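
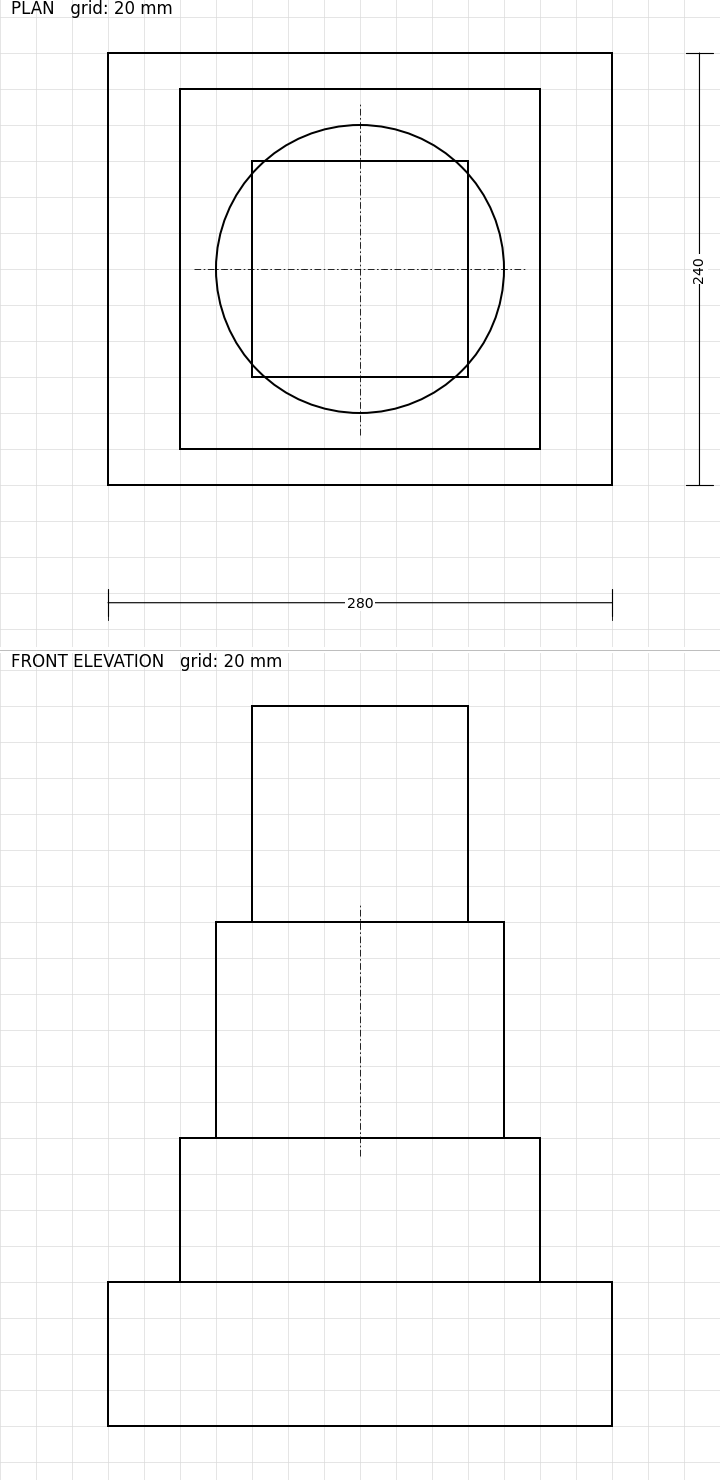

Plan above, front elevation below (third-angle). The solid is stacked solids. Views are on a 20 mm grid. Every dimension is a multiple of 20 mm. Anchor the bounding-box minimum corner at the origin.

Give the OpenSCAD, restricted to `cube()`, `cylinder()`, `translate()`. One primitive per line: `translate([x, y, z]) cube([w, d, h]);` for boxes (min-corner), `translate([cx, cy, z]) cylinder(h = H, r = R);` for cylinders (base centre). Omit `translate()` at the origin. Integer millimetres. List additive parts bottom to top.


cube([280, 240, 80]);
translate([40, 20, 80]) cube([200, 200, 80]);
translate([140, 120, 160]) cylinder(h = 120, r = 80);
translate([80, 60, 280]) cube([120, 120, 120]);


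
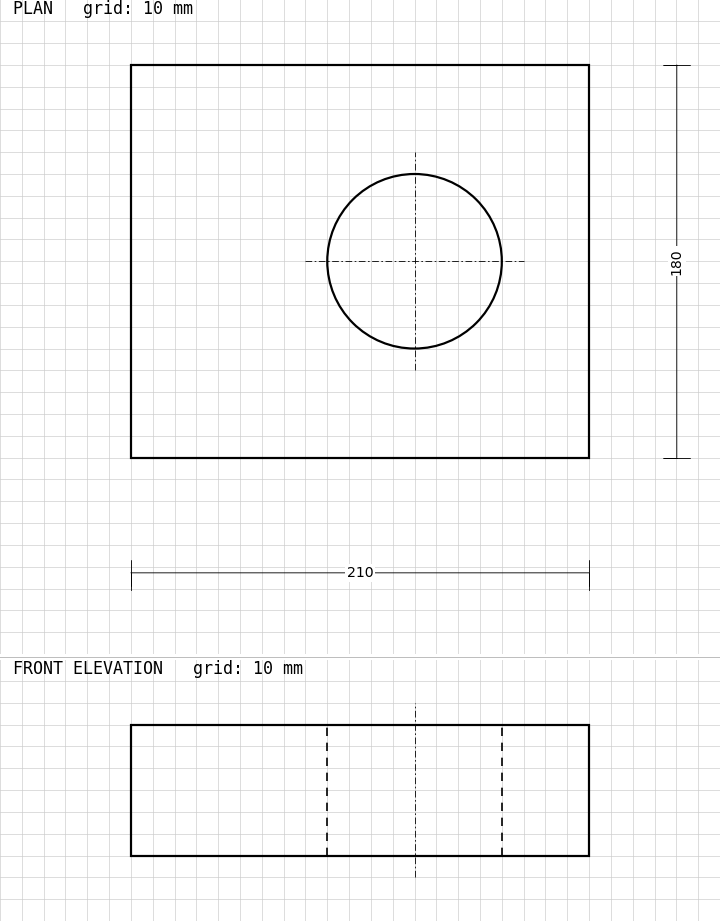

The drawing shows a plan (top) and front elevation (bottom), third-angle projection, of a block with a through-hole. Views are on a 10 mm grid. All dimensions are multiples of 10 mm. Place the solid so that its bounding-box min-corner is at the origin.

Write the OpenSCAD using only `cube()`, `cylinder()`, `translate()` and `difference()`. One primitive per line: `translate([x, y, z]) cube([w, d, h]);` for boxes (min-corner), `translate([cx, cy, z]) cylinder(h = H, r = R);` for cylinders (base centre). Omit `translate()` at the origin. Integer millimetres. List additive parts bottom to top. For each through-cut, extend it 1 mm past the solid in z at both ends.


difference() {
  cube([210, 180, 60]);
  translate([130, 90, -1]) cylinder(h = 62, r = 40);
}


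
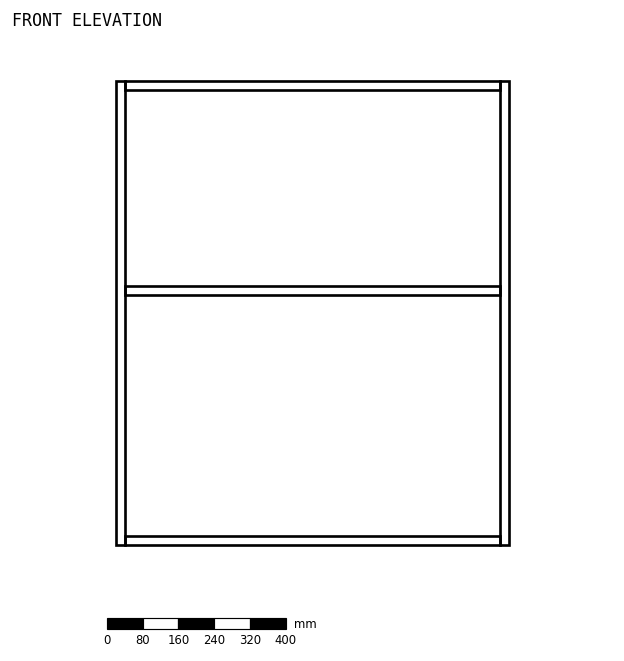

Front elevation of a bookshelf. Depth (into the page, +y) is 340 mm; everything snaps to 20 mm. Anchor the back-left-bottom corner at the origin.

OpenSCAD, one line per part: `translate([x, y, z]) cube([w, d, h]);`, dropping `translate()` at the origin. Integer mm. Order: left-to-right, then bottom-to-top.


cube([20, 340, 1040]);
translate([20, 0, 0]) cube([840, 340, 20]);
translate([20, 0, 560]) cube([840, 340, 20]);
translate([20, 0, 1020]) cube([840, 340, 20]);
translate([860, 0, 0]) cube([20, 340, 1040]);


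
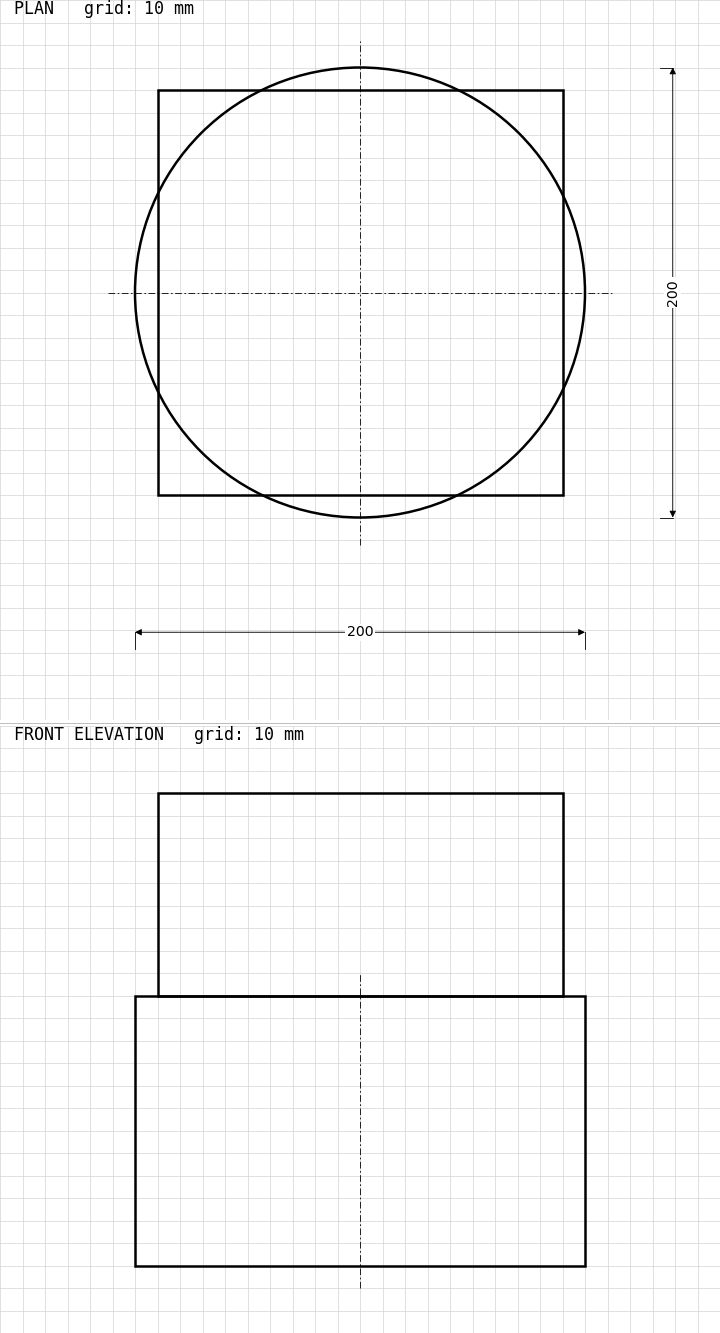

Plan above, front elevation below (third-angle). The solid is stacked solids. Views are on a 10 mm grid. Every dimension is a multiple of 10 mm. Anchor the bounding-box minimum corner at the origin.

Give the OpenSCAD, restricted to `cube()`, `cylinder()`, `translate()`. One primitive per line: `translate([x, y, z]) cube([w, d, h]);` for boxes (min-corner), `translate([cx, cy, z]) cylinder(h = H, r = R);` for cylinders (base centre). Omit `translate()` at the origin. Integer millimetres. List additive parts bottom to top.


translate([100, 100, 0]) cylinder(h = 120, r = 100);
translate([10, 10, 120]) cube([180, 180, 90]);


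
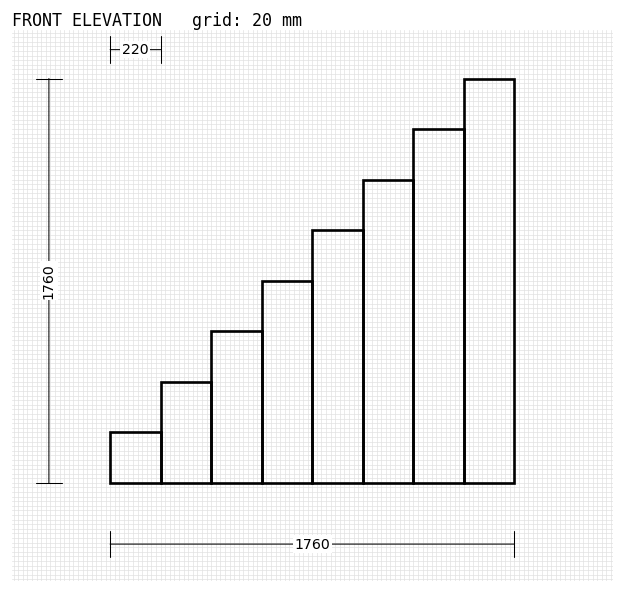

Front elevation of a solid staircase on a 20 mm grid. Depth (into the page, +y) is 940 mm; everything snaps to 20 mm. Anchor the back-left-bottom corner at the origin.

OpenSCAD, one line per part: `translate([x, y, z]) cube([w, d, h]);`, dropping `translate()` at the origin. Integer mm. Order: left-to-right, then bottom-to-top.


cube([220, 940, 220]);
translate([220, 0, 0]) cube([220, 940, 440]);
translate([440, 0, 0]) cube([220, 940, 660]);
translate([660, 0, 0]) cube([220, 940, 880]);
translate([880, 0, 0]) cube([220, 940, 1100]);
translate([1100, 0, 0]) cube([220, 940, 1320]);
translate([1320, 0, 0]) cube([220, 940, 1540]);
translate([1540, 0, 0]) cube([220, 940, 1760]);


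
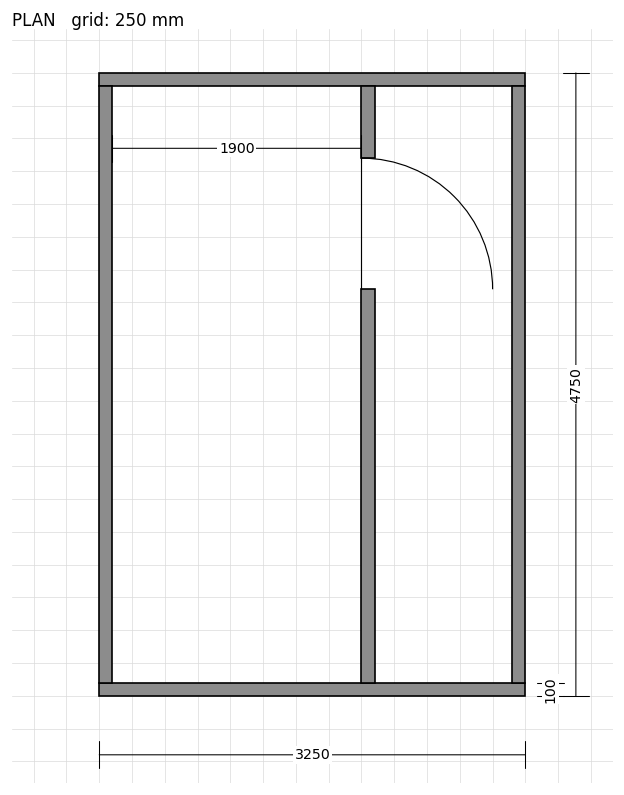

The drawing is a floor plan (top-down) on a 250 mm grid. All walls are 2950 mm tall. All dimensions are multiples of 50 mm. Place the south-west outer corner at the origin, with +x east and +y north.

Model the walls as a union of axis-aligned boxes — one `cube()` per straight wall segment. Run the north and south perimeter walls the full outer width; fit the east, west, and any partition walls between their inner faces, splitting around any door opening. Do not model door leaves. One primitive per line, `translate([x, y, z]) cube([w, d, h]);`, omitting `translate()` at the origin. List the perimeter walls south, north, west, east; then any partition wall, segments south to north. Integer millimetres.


cube([3250, 100, 2950]);
translate([0, 4650, 0]) cube([3250, 100, 2950]);
translate([0, 100, 0]) cube([100, 4550, 2950]);
translate([3150, 100, 0]) cube([100, 4550, 2950]);
translate([2000, 100, 0]) cube([100, 3000, 2950]);
translate([2000, 4100, 0]) cube([100, 550, 2950]);


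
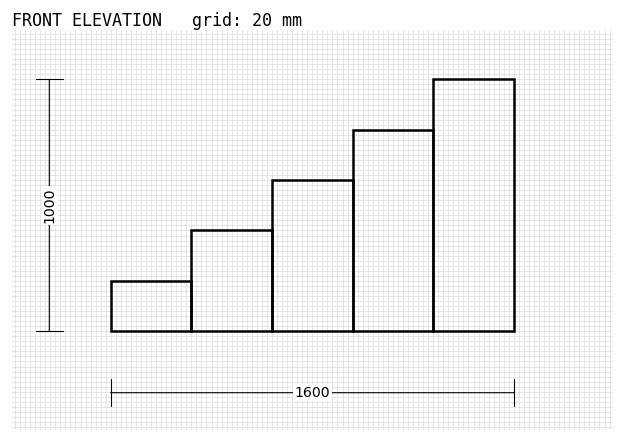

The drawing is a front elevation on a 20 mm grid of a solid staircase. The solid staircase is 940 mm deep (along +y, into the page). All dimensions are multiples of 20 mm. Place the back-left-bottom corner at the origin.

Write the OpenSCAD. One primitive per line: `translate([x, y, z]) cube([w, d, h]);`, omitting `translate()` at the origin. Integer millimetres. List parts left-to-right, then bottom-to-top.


cube([320, 940, 200]);
translate([320, 0, 0]) cube([320, 940, 400]);
translate([640, 0, 0]) cube([320, 940, 600]);
translate([960, 0, 0]) cube([320, 940, 800]);
translate([1280, 0, 0]) cube([320, 940, 1000]);


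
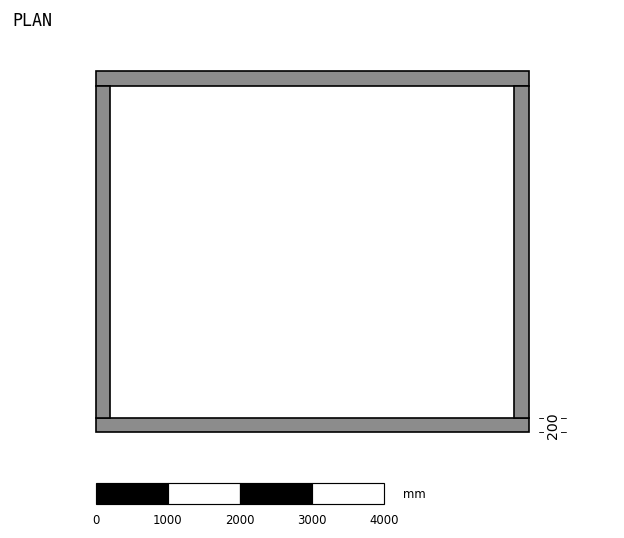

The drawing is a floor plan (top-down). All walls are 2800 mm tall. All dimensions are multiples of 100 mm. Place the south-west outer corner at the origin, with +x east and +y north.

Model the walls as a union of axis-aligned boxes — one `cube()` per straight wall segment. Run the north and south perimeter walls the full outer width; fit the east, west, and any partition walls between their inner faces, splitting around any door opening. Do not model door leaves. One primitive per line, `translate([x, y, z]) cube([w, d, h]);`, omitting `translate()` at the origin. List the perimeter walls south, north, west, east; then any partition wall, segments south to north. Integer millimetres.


cube([6000, 200, 2800]);
translate([0, 4800, 0]) cube([6000, 200, 2800]);
translate([0, 200, 0]) cube([200, 4600, 2800]);
translate([5800, 200, 0]) cube([200, 4600, 2800]);


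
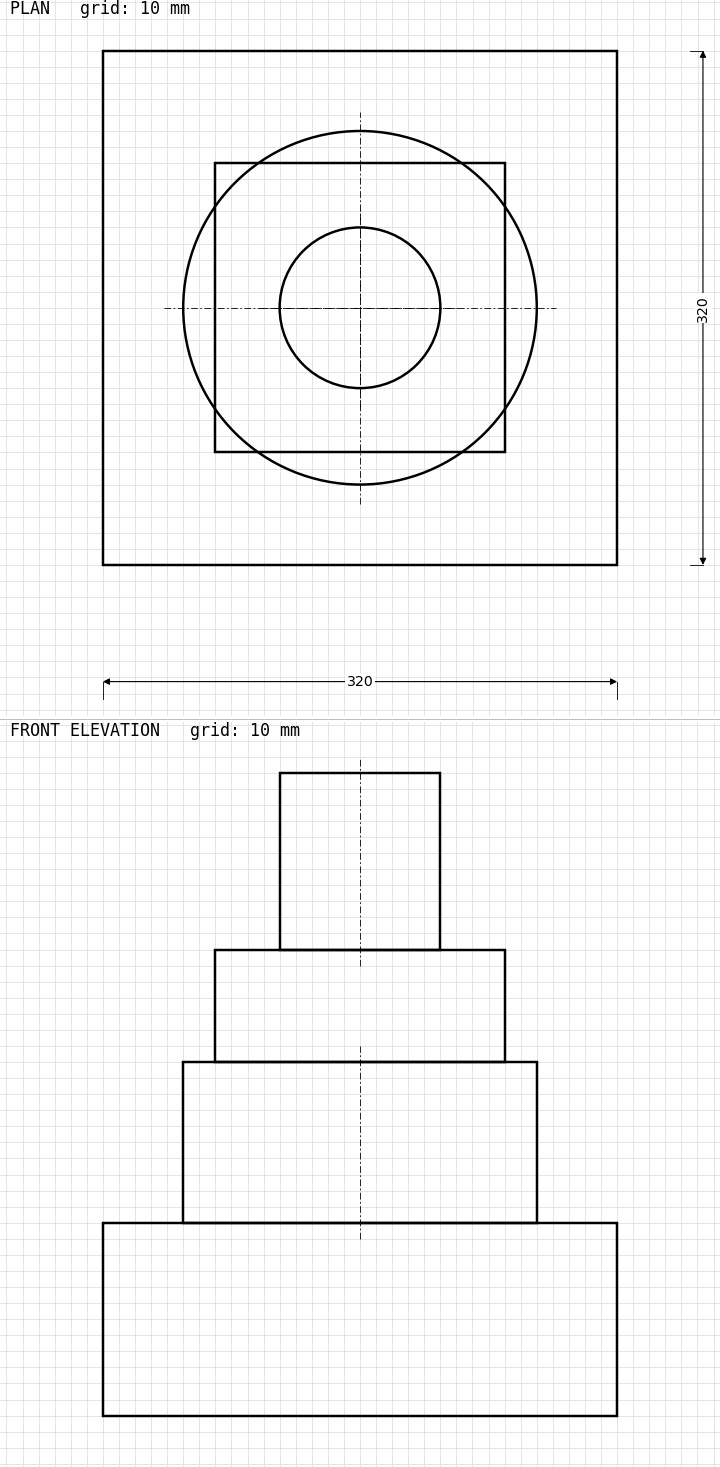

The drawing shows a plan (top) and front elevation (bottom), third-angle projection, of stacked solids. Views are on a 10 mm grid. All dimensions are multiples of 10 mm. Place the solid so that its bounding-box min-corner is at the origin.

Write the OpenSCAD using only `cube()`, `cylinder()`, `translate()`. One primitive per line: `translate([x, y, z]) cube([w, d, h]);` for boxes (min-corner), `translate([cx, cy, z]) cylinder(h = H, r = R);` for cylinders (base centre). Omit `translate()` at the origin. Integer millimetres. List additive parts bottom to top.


cube([320, 320, 120]);
translate([160, 160, 120]) cylinder(h = 100, r = 110);
translate([70, 70, 220]) cube([180, 180, 70]);
translate([160, 160, 290]) cylinder(h = 110, r = 50);


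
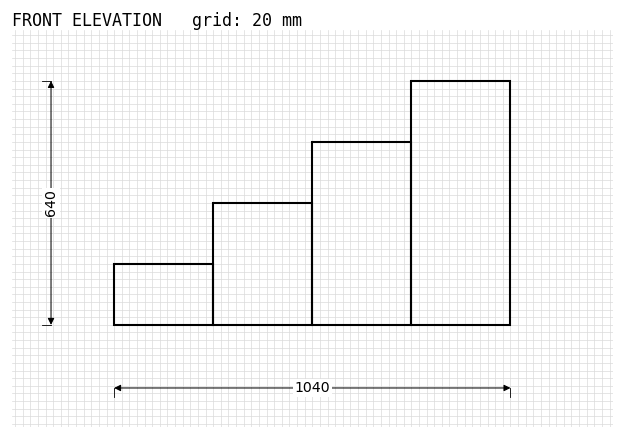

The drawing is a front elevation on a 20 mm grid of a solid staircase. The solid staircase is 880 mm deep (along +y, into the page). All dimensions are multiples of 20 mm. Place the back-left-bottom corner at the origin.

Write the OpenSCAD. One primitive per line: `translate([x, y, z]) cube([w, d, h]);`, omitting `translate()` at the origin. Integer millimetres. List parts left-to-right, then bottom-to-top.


cube([260, 880, 160]);
translate([260, 0, 0]) cube([260, 880, 320]);
translate([520, 0, 0]) cube([260, 880, 480]);
translate([780, 0, 0]) cube([260, 880, 640]);


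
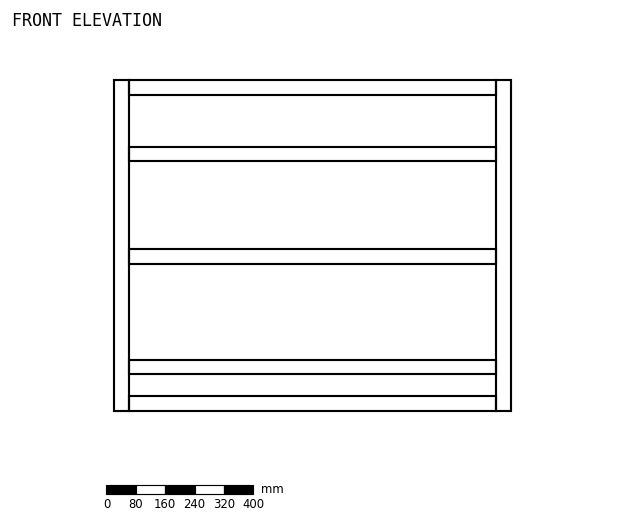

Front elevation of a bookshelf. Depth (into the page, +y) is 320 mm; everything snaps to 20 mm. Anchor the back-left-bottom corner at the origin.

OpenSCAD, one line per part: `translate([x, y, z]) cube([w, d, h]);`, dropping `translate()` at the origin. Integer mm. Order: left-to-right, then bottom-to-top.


cube([40, 320, 900]);
translate([40, 0, 0]) cube([1000, 320, 40]);
translate([40, 0, 100]) cube([1000, 320, 40]);
translate([40, 0, 400]) cube([1000, 320, 40]);
translate([40, 0, 680]) cube([1000, 320, 40]);
translate([40, 0, 860]) cube([1000, 320, 40]);
translate([1040, 0, 0]) cube([40, 320, 900]);


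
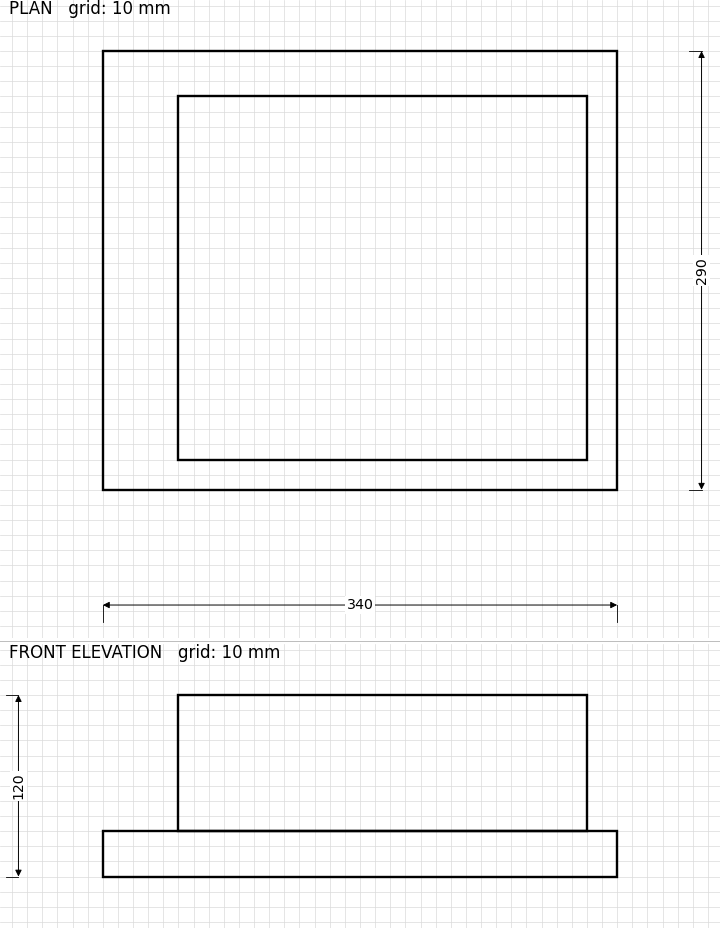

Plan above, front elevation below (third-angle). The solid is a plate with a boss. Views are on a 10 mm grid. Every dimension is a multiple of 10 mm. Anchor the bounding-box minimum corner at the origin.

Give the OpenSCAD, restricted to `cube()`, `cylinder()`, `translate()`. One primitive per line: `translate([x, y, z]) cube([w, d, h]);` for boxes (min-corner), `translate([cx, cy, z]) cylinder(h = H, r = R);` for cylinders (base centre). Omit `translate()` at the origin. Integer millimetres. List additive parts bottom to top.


cube([340, 290, 30]);
translate([50, 20, 30]) cube([270, 240, 90]);


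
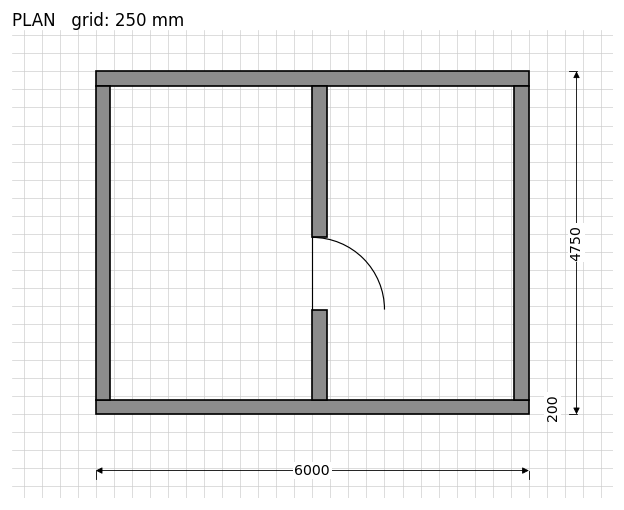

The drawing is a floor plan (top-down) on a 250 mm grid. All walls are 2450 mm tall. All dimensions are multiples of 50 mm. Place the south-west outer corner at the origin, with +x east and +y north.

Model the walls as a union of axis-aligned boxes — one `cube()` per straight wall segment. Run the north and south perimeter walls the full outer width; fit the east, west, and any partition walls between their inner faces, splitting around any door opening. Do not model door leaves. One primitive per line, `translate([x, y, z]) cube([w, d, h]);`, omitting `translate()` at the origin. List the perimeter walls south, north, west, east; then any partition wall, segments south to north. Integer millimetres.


cube([6000, 200, 2450]);
translate([0, 4550, 0]) cube([6000, 200, 2450]);
translate([0, 200, 0]) cube([200, 4350, 2450]);
translate([5800, 200, 0]) cube([200, 4350, 2450]);
translate([3000, 200, 0]) cube([200, 1250, 2450]);
translate([3000, 2450, 0]) cube([200, 2100, 2450]);


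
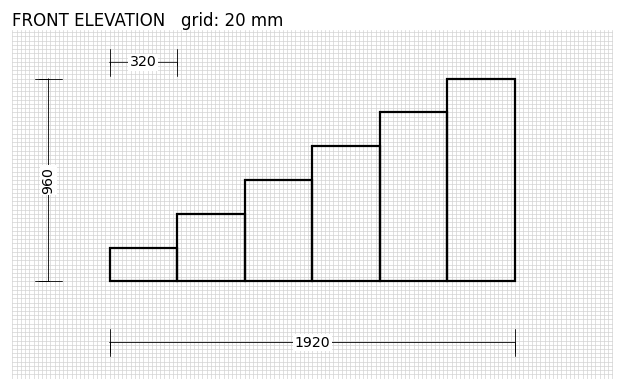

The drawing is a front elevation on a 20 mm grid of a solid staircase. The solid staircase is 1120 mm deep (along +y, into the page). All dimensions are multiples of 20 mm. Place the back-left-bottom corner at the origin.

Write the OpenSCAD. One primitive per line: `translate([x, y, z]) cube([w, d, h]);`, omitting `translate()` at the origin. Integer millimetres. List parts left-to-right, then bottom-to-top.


cube([320, 1120, 160]);
translate([320, 0, 0]) cube([320, 1120, 320]);
translate([640, 0, 0]) cube([320, 1120, 480]);
translate([960, 0, 0]) cube([320, 1120, 640]);
translate([1280, 0, 0]) cube([320, 1120, 800]);
translate([1600, 0, 0]) cube([320, 1120, 960]);


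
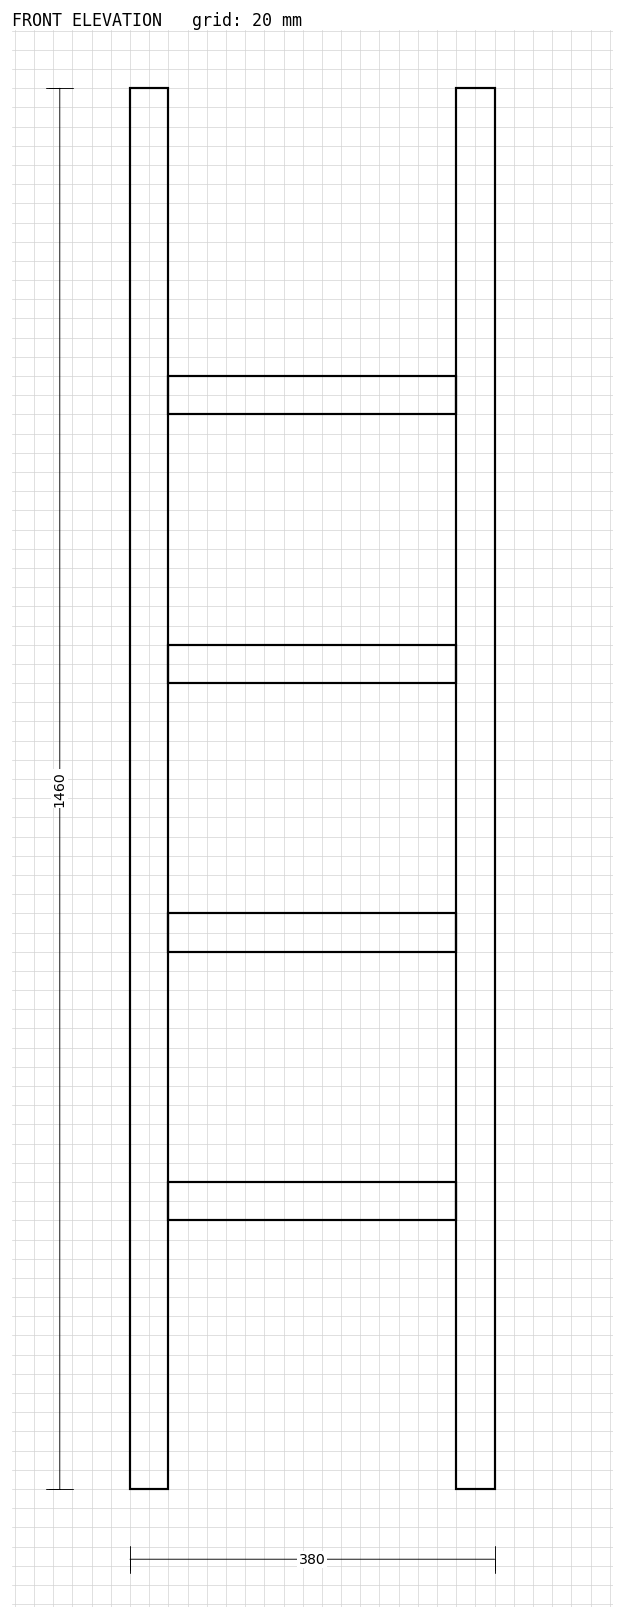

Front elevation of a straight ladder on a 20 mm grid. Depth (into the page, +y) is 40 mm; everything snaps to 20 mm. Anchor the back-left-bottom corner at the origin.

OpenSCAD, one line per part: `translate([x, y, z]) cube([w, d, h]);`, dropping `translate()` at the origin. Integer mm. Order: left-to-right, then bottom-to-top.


cube([40, 40, 1460]);
translate([40, 0, 280]) cube([300, 40, 40]);
translate([40, 0, 560]) cube([300, 40, 40]);
translate([40, 0, 840]) cube([300, 40, 40]);
translate([40, 0, 1120]) cube([300, 40, 40]);
translate([340, 0, 0]) cube([40, 40, 1460]);


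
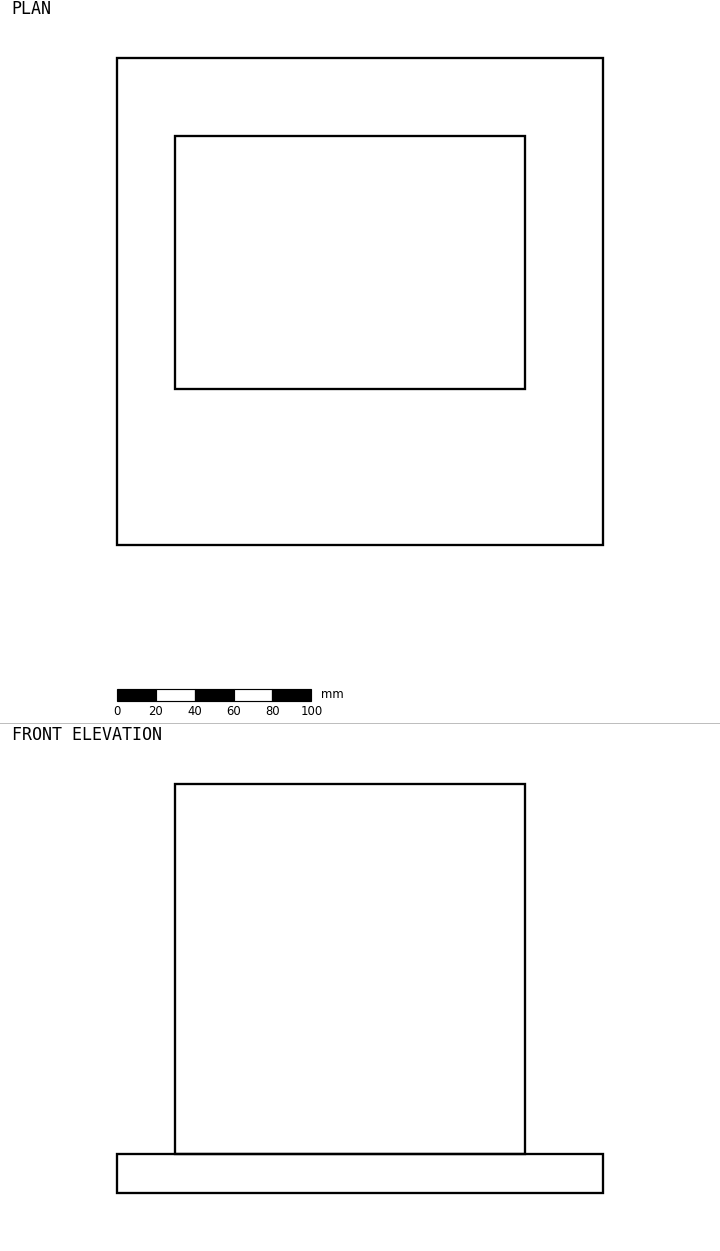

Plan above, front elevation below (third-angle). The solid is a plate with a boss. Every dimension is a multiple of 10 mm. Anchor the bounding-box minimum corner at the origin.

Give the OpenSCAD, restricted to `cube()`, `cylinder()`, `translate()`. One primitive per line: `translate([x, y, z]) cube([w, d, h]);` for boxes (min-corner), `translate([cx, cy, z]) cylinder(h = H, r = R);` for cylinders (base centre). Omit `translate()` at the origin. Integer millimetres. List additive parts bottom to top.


cube([250, 250, 20]);
translate([30, 80, 20]) cube([180, 130, 190]);


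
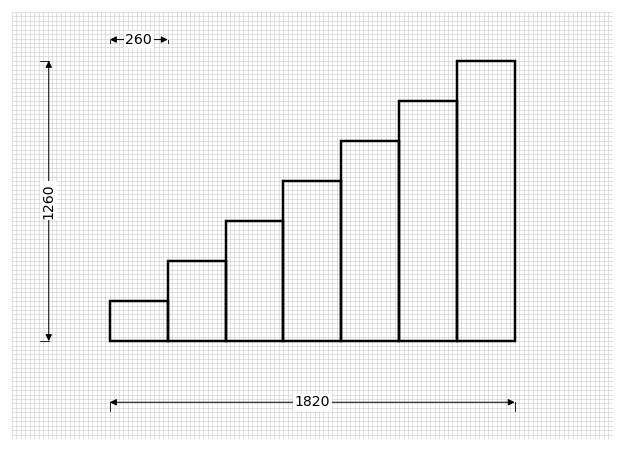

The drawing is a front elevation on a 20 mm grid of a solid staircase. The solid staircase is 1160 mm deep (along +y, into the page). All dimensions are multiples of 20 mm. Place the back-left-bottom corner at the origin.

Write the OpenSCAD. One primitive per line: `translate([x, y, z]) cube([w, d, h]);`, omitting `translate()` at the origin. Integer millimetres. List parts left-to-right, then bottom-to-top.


cube([260, 1160, 180]);
translate([260, 0, 0]) cube([260, 1160, 360]);
translate([520, 0, 0]) cube([260, 1160, 540]);
translate([780, 0, 0]) cube([260, 1160, 720]);
translate([1040, 0, 0]) cube([260, 1160, 900]);
translate([1300, 0, 0]) cube([260, 1160, 1080]);
translate([1560, 0, 0]) cube([260, 1160, 1260]);


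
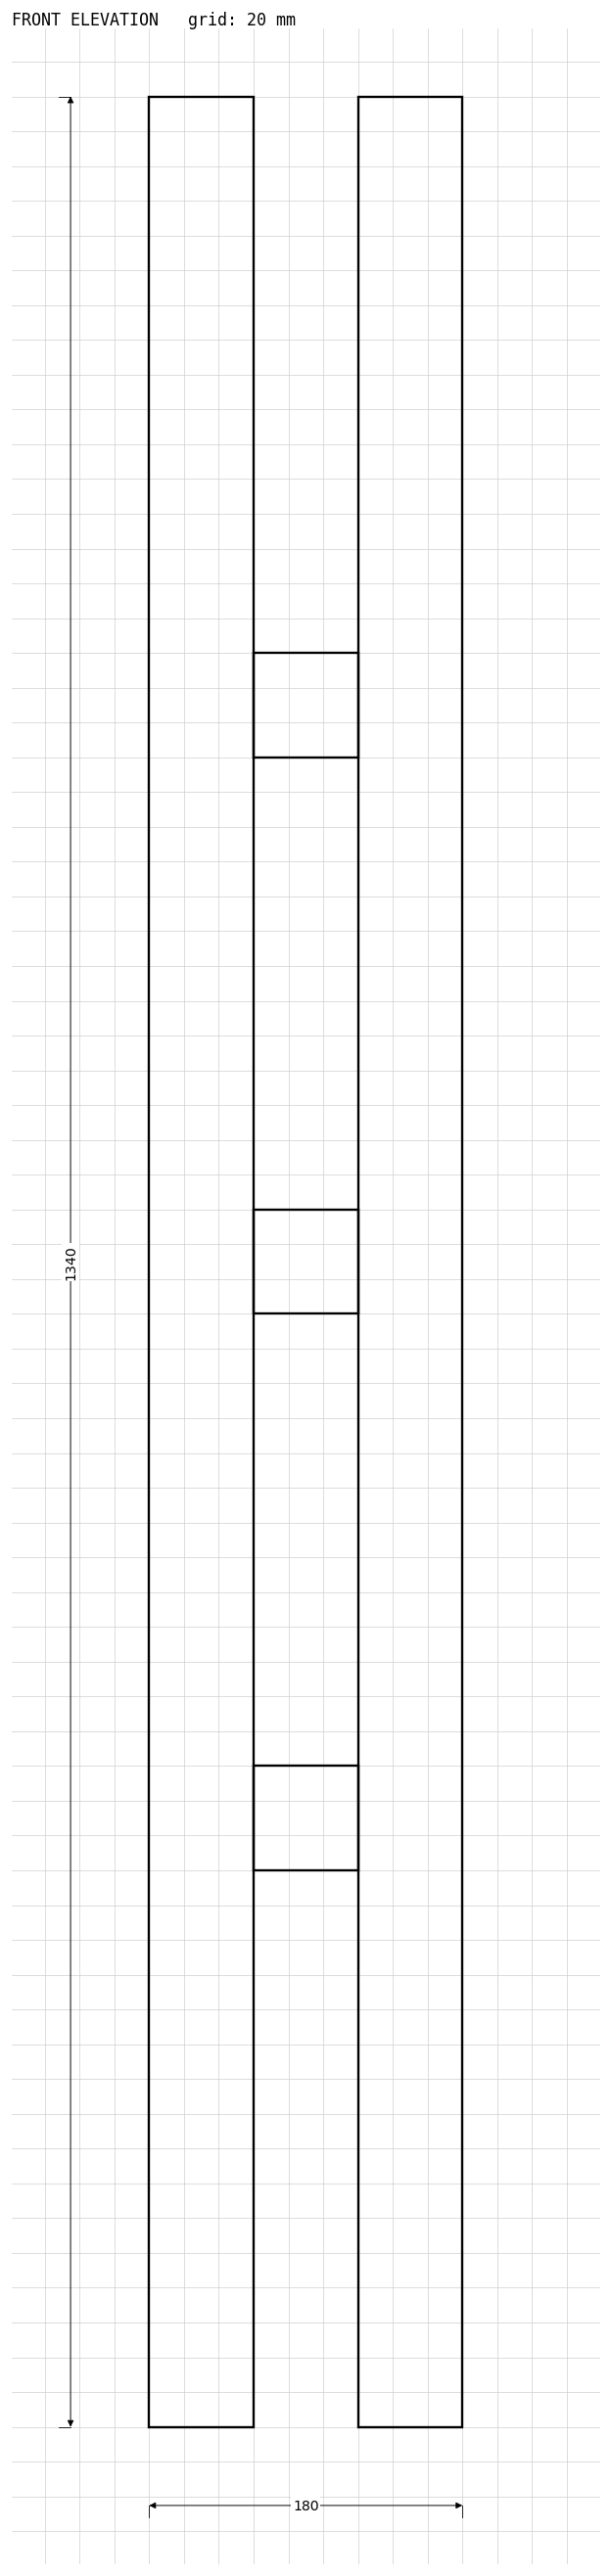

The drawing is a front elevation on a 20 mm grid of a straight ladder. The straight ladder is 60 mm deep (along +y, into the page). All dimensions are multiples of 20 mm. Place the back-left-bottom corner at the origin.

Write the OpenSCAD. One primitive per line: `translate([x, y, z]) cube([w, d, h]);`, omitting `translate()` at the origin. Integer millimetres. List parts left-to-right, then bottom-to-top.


cube([60, 60, 1340]);
translate([60, 0, 320]) cube([60, 60, 60]);
translate([60, 0, 640]) cube([60, 60, 60]);
translate([60, 0, 960]) cube([60, 60, 60]);
translate([120, 0, 0]) cube([60, 60, 1340]);


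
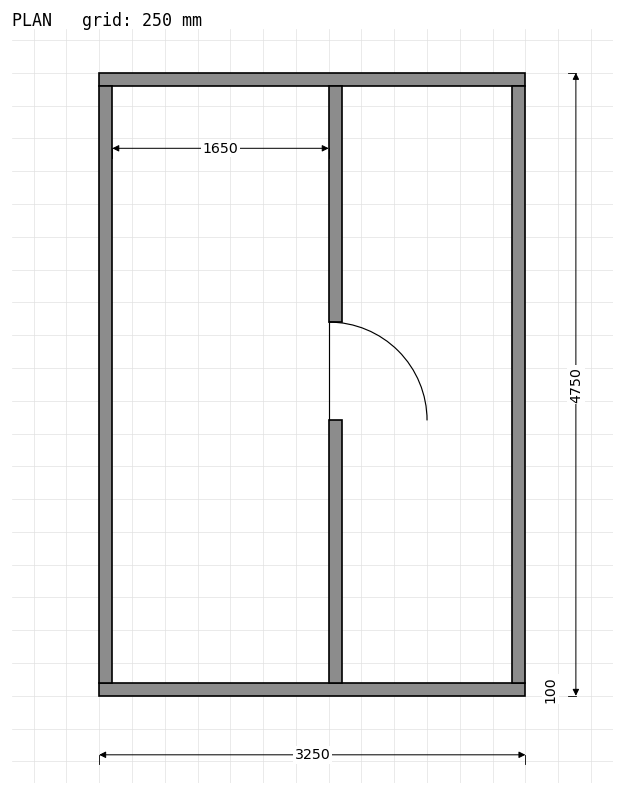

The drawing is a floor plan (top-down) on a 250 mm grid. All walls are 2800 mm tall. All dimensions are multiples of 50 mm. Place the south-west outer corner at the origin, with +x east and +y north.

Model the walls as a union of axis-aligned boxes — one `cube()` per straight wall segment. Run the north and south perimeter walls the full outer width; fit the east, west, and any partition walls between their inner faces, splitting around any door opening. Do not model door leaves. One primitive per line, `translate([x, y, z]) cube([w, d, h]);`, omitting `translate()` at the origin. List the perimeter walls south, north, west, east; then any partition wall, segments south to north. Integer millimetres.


cube([3250, 100, 2800]);
translate([0, 4650, 0]) cube([3250, 100, 2800]);
translate([0, 100, 0]) cube([100, 4550, 2800]);
translate([3150, 100, 0]) cube([100, 4550, 2800]);
translate([1750, 100, 0]) cube([100, 2000, 2800]);
translate([1750, 2850, 0]) cube([100, 1800, 2800]);


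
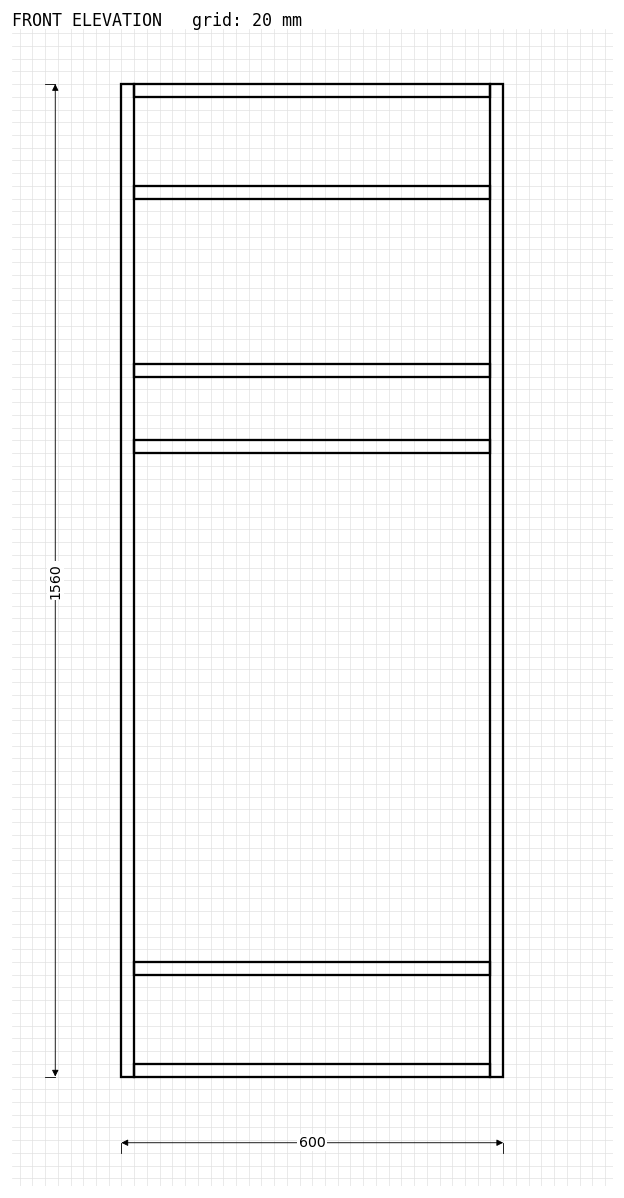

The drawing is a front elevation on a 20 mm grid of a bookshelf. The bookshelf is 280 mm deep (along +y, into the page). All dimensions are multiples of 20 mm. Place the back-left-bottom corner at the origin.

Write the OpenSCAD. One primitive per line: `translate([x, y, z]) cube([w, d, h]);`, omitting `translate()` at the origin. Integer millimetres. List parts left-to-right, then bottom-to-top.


cube([20, 280, 1560]);
translate([20, 0, 0]) cube([560, 280, 20]);
translate([20, 0, 160]) cube([560, 280, 20]);
translate([20, 0, 980]) cube([560, 280, 20]);
translate([20, 0, 1100]) cube([560, 280, 20]);
translate([20, 0, 1380]) cube([560, 280, 20]);
translate([20, 0, 1540]) cube([560, 280, 20]);
translate([580, 0, 0]) cube([20, 280, 1560]);


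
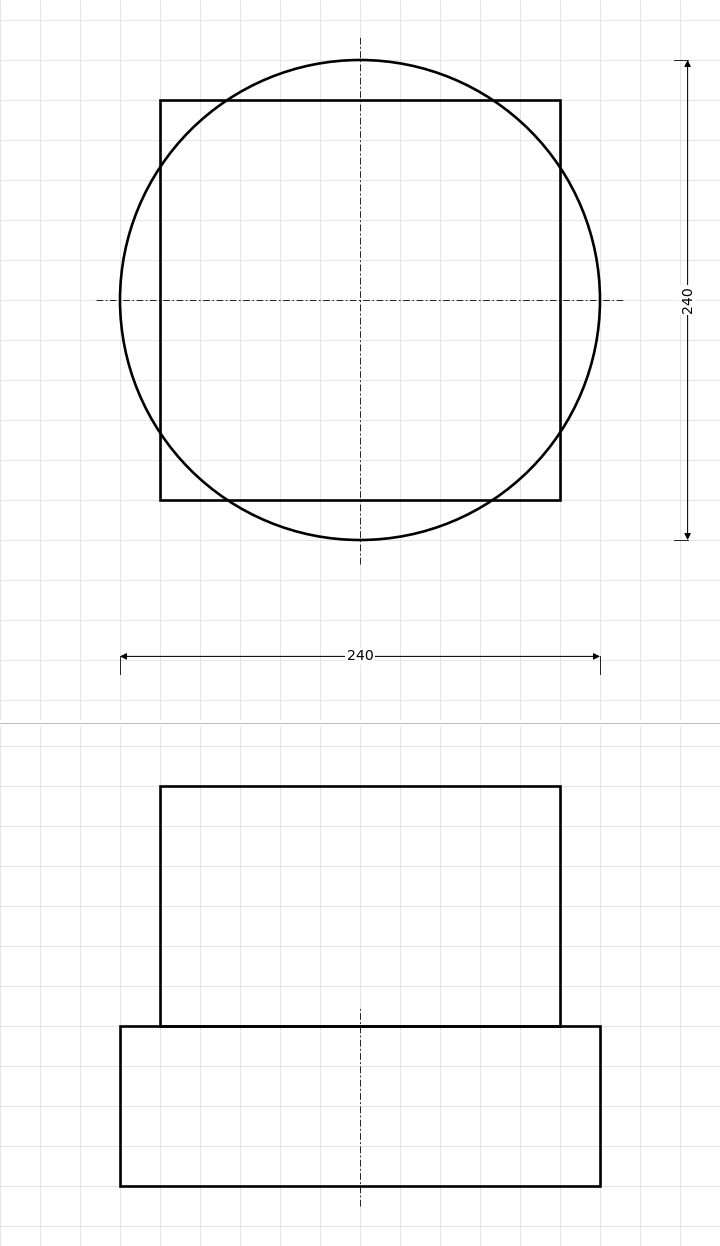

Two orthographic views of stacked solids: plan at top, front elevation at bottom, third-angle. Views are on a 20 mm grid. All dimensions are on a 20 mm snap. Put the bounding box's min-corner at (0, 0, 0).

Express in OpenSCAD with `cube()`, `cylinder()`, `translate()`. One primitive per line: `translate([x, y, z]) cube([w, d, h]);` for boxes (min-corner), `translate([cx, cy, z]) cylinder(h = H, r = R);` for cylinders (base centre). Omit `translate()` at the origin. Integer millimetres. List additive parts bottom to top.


translate([120, 120, 0]) cylinder(h = 80, r = 120);
translate([20, 20, 80]) cube([200, 200, 120]);


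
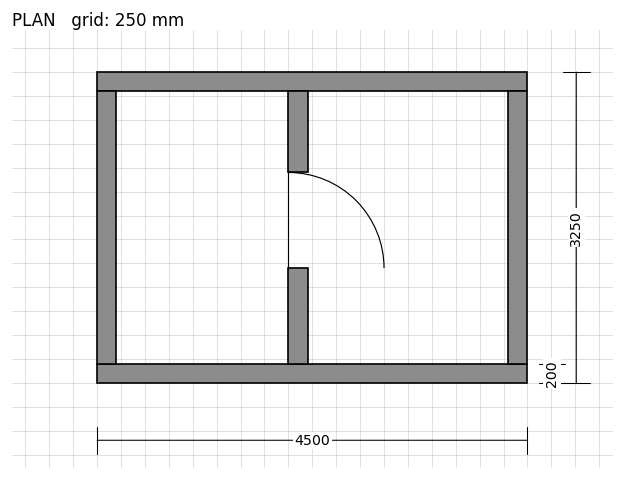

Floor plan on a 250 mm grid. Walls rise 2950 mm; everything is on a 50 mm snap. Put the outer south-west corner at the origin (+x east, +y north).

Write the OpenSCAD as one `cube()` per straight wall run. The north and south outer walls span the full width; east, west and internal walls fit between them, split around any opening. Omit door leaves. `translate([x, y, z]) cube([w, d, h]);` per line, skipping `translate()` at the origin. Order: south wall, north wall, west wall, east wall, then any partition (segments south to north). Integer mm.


cube([4500, 200, 2950]);
translate([0, 3050, 0]) cube([4500, 200, 2950]);
translate([0, 200, 0]) cube([200, 2850, 2950]);
translate([4300, 200, 0]) cube([200, 2850, 2950]);
translate([2000, 200, 0]) cube([200, 1000, 2950]);
translate([2000, 2200, 0]) cube([200, 850, 2950]);


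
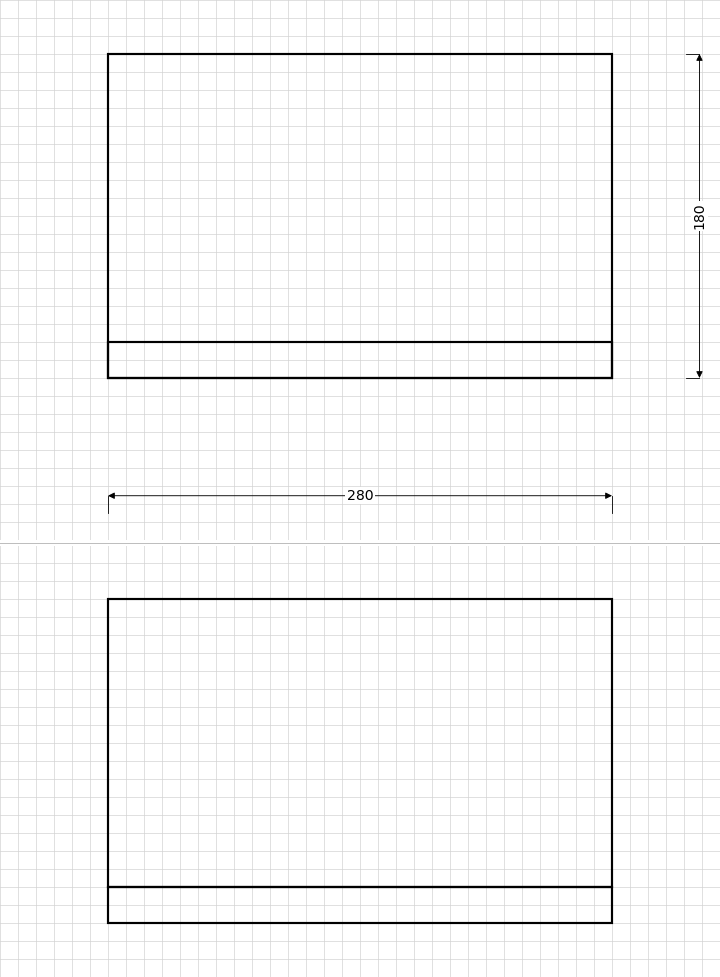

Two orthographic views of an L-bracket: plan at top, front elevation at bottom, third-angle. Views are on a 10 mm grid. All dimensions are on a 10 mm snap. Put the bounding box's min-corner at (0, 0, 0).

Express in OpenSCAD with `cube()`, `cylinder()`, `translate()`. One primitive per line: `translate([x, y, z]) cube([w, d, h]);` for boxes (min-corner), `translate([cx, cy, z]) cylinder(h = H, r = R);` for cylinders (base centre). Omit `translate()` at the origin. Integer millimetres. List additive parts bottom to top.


cube([280, 180, 20]);
translate([0, 0, 20]) cube([280, 20, 160]);


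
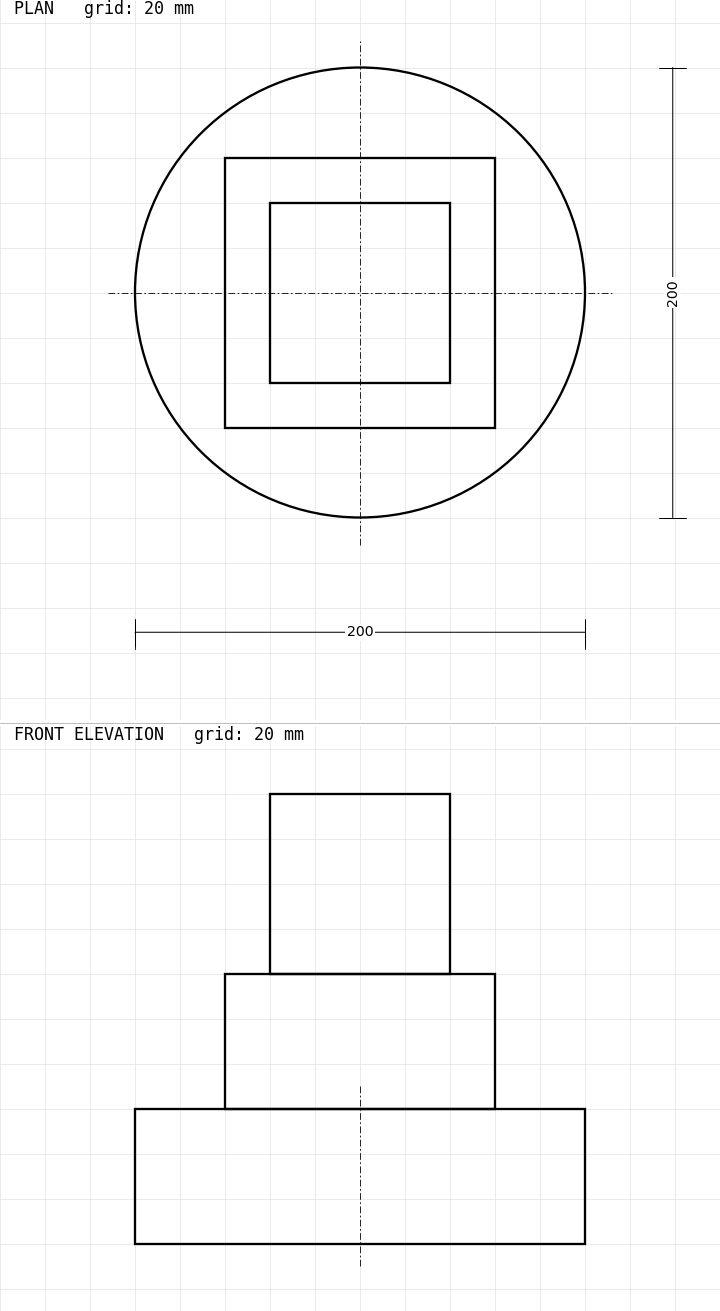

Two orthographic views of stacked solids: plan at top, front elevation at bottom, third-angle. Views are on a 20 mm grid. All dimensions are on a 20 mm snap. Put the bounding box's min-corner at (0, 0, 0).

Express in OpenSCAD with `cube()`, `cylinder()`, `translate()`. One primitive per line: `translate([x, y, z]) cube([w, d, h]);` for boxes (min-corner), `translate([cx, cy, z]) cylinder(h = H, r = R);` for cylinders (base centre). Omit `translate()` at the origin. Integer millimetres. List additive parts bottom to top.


translate([100, 100, 0]) cylinder(h = 60, r = 100);
translate([40, 40, 60]) cube([120, 120, 60]);
translate([60, 60, 120]) cube([80, 80, 80]);


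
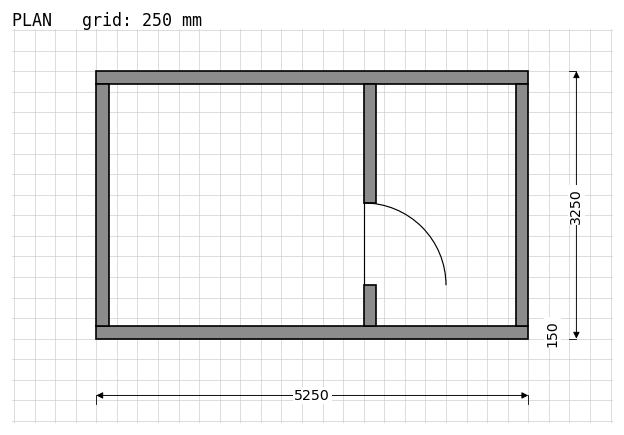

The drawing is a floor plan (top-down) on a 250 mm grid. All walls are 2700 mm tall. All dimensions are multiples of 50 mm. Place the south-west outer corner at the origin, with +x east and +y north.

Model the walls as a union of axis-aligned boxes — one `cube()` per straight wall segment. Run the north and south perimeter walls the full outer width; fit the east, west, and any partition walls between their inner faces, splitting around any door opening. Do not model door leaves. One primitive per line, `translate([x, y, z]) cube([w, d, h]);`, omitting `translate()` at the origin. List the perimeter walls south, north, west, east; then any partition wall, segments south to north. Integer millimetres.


cube([5250, 150, 2700]);
translate([0, 3100, 0]) cube([5250, 150, 2700]);
translate([0, 150, 0]) cube([150, 2950, 2700]);
translate([5100, 150, 0]) cube([150, 2950, 2700]);
translate([3250, 150, 0]) cube([150, 500, 2700]);
translate([3250, 1650, 0]) cube([150, 1450, 2700]);


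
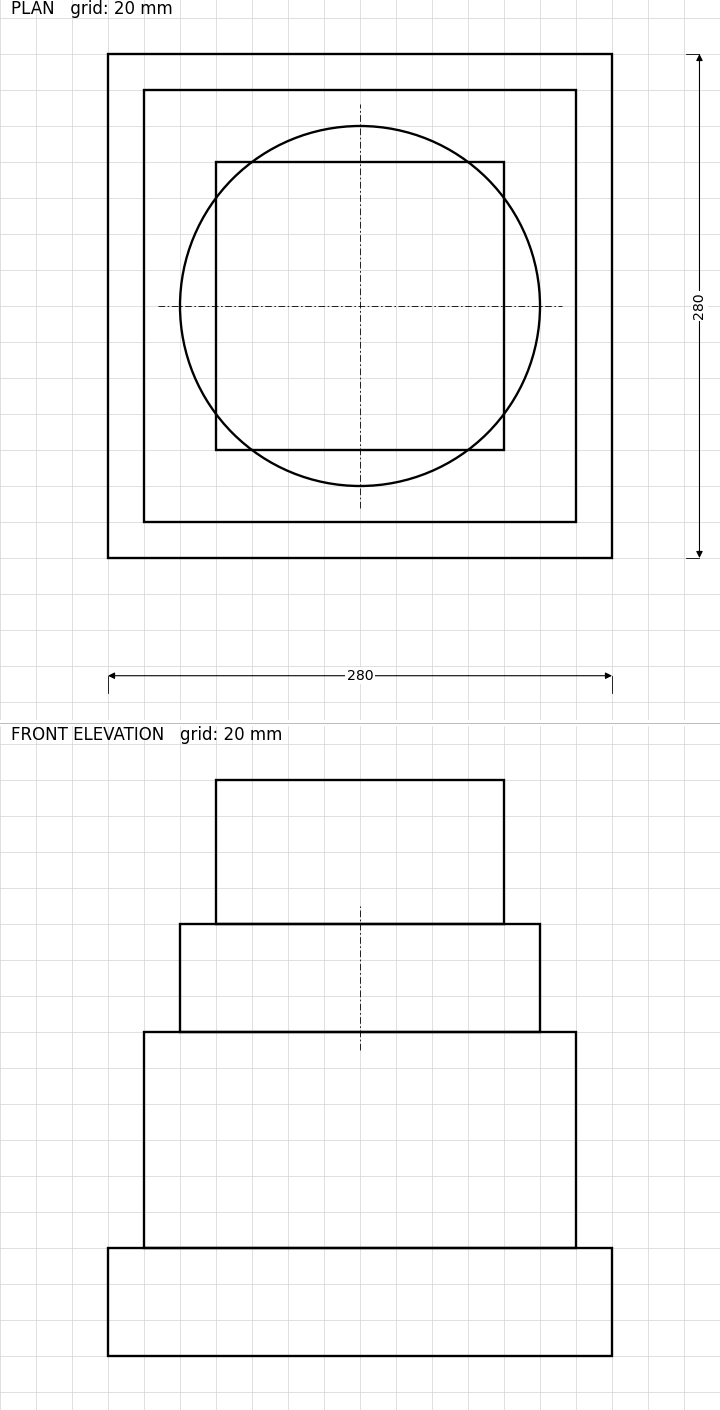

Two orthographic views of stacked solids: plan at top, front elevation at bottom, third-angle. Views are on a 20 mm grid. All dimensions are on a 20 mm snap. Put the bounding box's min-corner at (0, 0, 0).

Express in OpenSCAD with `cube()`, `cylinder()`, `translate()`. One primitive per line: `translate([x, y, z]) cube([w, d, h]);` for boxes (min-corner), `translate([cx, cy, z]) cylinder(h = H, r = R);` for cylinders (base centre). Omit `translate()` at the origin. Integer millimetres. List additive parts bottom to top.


cube([280, 280, 60]);
translate([20, 20, 60]) cube([240, 240, 120]);
translate([140, 140, 180]) cylinder(h = 60, r = 100);
translate([60, 60, 240]) cube([160, 160, 80]);


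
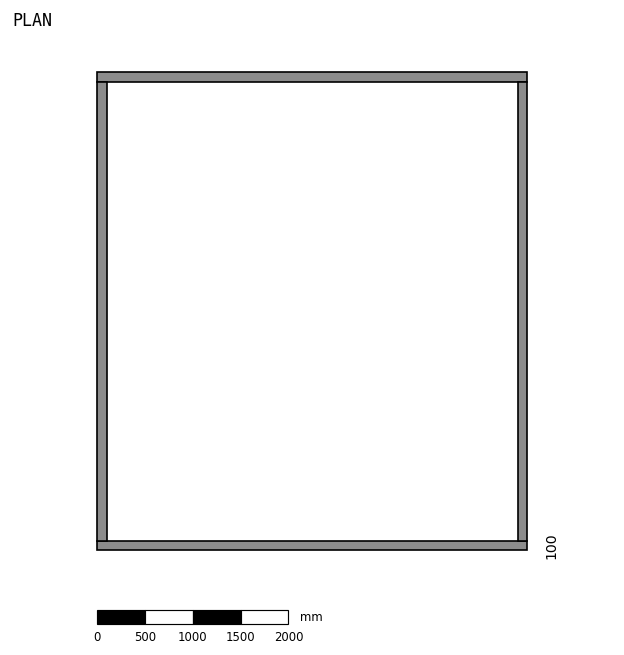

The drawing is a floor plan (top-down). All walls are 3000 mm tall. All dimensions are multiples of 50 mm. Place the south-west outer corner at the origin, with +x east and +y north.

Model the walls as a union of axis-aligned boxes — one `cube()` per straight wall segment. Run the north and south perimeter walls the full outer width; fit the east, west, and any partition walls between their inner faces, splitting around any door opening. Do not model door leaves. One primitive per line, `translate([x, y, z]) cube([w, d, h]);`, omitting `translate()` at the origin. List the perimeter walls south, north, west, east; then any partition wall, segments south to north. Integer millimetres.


cube([4500, 100, 3000]);
translate([0, 4900, 0]) cube([4500, 100, 3000]);
translate([0, 100, 0]) cube([100, 4800, 3000]);
translate([4400, 100, 0]) cube([100, 4800, 3000]);


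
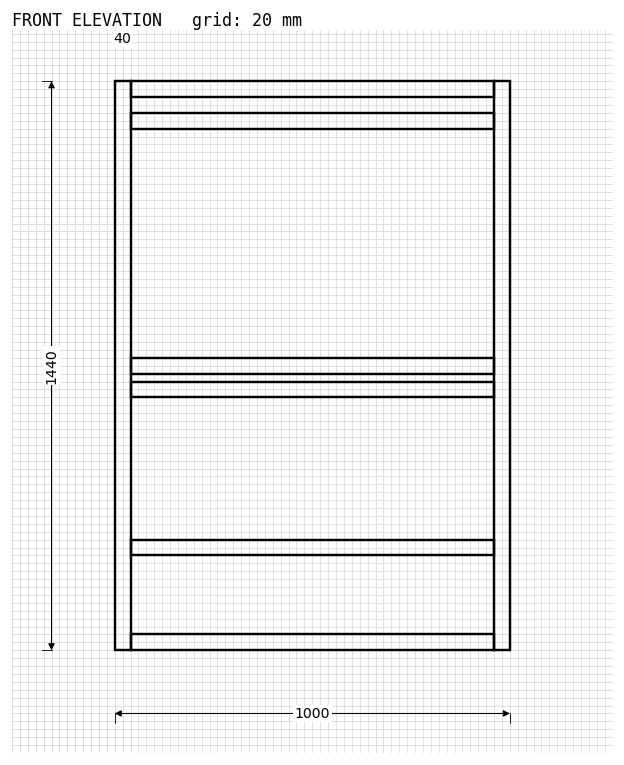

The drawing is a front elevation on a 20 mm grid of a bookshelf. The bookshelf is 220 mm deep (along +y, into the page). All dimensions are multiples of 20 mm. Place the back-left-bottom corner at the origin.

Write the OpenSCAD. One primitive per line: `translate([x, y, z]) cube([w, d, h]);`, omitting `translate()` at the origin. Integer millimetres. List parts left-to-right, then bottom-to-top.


cube([40, 220, 1440]);
translate([40, 0, 0]) cube([920, 220, 40]);
translate([40, 0, 240]) cube([920, 220, 40]);
translate([40, 0, 640]) cube([920, 220, 40]);
translate([40, 0, 700]) cube([920, 220, 40]);
translate([40, 0, 1320]) cube([920, 220, 40]);
translate([40, 0, 1400]) cube([920, 220, 40]);
translate([960, 0, 0]) cube([40, 220, 1440]);


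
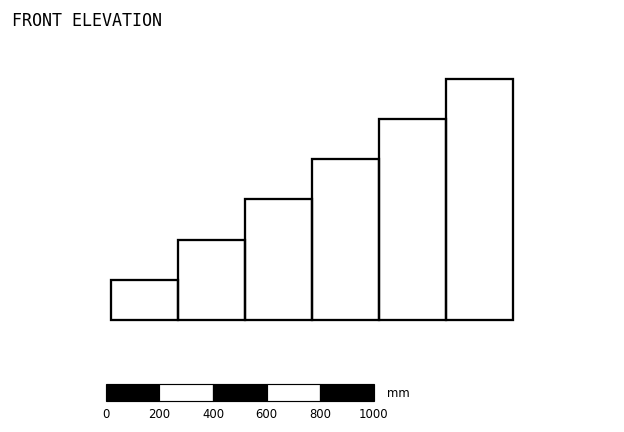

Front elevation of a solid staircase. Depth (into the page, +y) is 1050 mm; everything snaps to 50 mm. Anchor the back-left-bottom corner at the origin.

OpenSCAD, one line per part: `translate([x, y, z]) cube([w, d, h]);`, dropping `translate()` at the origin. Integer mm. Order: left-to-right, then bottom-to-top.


cube([250, 1050, 150]);
translate([250, 0, 0]) cube([250, 1050, 300]);
translate([500, 0, 0]) cube([250, 1050, 450]);
translate([750, 0, 0]) cube([250, 1050, 600]);
translate([1000, 0, 0]) cube([250, 1050, 750]);
translate([1250, 0, 0]) cube([250, 1050, 900]);


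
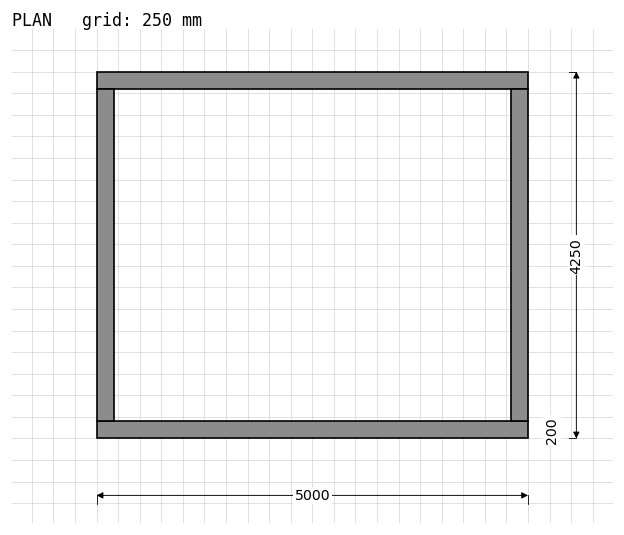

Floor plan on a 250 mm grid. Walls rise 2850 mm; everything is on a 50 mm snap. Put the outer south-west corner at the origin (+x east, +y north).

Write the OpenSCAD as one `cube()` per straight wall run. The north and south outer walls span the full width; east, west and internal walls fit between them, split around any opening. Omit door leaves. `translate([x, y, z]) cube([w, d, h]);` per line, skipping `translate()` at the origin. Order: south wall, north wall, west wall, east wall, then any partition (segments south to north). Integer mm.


cube([5000, 200, 2850]);
translate([0, 4050, 0]) cube([5000, 200, 2850]);
translate([0, 200, 0]) cube([200, 3850, 2850]);
translate([4800, 200, 0]) cube([200, 3850, 2850]);


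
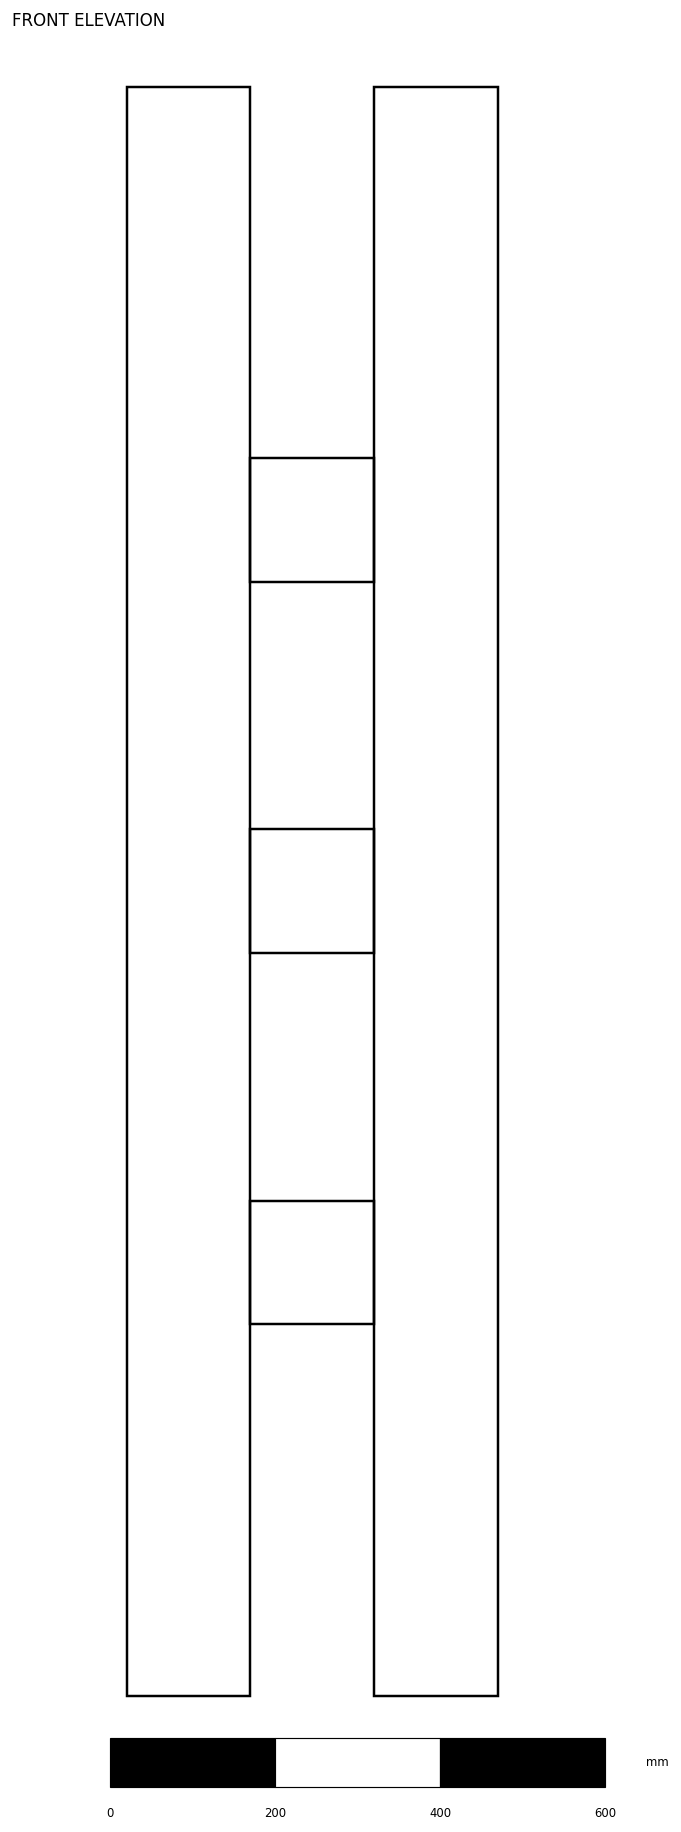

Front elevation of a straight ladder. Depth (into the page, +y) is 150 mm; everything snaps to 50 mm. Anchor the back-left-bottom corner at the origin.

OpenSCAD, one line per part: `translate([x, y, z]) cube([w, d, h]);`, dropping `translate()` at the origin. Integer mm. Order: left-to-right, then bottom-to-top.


cube([150, 150, 1950]);
translate([150, 0, 450]) cube([150, 150, 150]);
translate([150, 0, 900]) cube([150, 150, 150]);
translate([150, 0, 1350]) cube([150, 150, 150]);
translate([300, 0, 0]) cube([150, 150, 1950]);


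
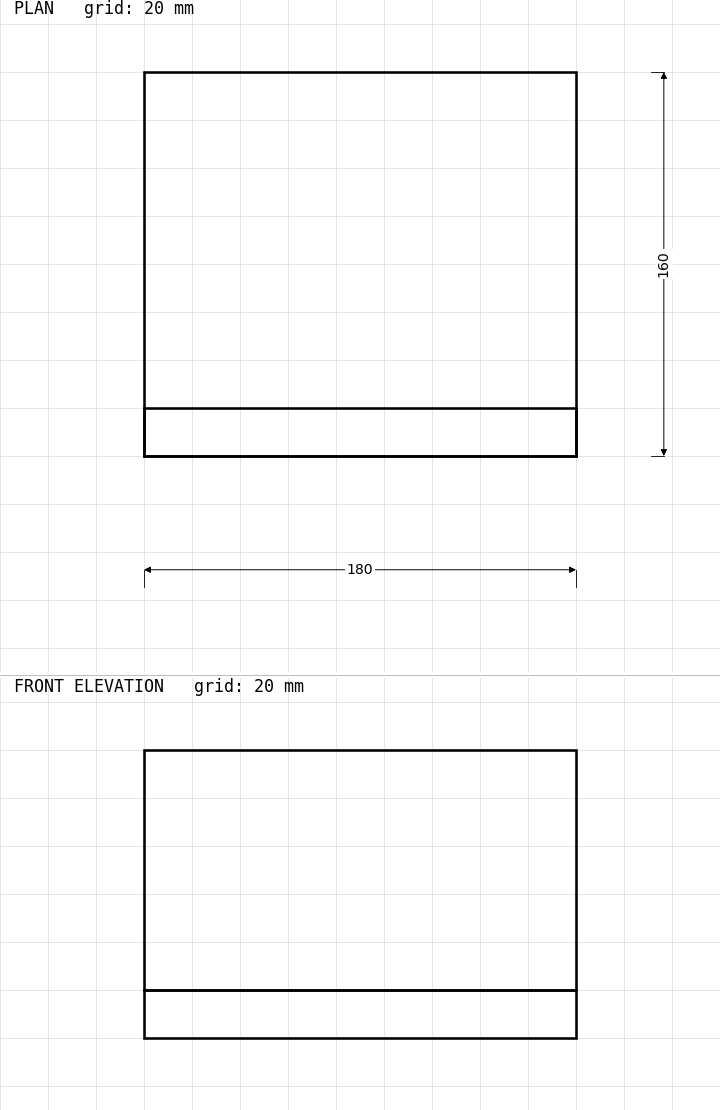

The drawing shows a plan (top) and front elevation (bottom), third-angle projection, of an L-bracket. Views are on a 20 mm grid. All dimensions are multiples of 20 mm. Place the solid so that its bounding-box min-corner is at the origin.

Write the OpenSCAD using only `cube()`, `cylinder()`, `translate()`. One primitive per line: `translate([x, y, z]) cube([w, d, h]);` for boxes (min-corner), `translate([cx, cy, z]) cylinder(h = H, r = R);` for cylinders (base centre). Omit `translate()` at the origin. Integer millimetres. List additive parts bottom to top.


cube([180, 160, 20]);
translate([0, 0, 20]) cube([180, 20, 100]);


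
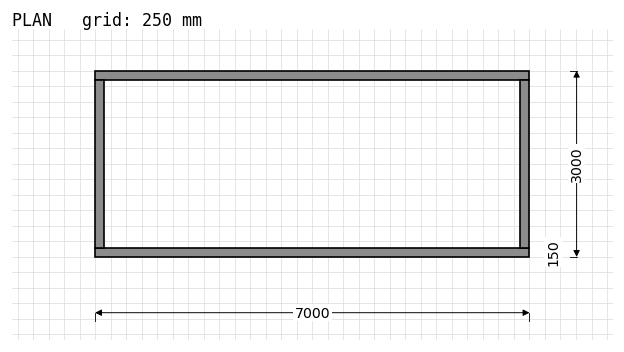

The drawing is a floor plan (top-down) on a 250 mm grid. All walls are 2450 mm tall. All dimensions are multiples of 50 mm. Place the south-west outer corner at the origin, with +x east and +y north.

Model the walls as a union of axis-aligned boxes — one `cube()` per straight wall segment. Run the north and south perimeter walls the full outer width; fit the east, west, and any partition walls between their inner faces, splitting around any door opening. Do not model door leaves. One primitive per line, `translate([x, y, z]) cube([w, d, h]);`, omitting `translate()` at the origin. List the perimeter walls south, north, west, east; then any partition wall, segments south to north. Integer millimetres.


cube([7000, 150, 2450]);
translate([0, 2850, 0]) cube([7000, 150, 2450]);
translate([0, 150, 0]) cube([150, 2700, 2450]);
translate([6850, 150, 0]) cube([150, 2700, 2450]);


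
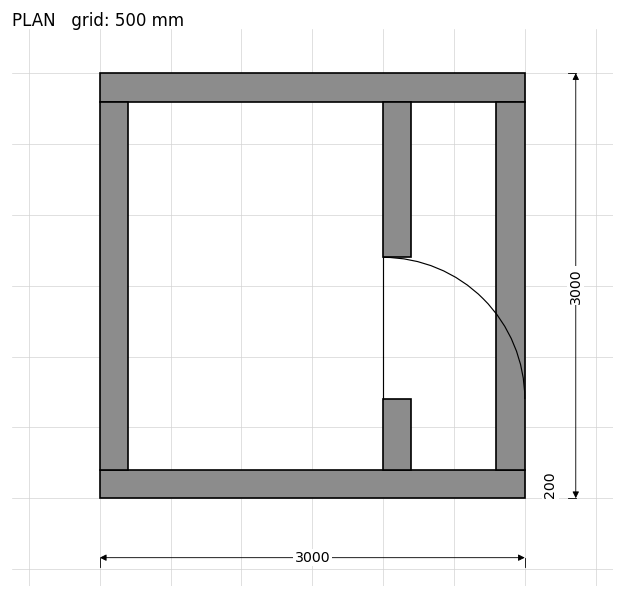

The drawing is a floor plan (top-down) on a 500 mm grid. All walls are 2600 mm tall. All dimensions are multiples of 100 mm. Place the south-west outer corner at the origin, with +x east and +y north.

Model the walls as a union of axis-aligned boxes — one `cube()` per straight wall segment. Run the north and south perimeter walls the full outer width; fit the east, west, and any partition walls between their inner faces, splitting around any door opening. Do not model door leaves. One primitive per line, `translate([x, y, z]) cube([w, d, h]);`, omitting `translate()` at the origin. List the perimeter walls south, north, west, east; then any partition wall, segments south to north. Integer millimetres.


cube([3000, 200, 2600]);
translate([0, 2800, 0]) cube([3000, 200, 2600]);
translate([0, 200, 0]) cube([200, 2600, 2600]);
translate([2800, 200, 0]) cube([200, 2600, 2600]);
translate([2000, 200, 0]) cube([200, 500, 2600]);
translate([2000, 1700, 0]) cube([200, 1100, 2600]);


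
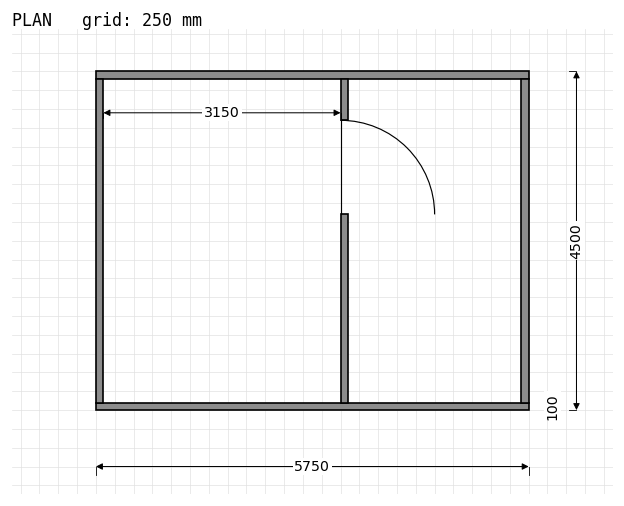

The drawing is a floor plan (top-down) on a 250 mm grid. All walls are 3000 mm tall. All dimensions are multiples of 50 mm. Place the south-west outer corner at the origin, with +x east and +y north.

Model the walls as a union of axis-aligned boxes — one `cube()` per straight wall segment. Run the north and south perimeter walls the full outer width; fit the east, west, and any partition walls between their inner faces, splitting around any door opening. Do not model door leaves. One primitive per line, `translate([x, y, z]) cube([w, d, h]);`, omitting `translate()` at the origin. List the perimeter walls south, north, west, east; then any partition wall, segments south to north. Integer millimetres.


cube([5750, 100, 3000]);
translate([0, 4400, 0]) cube([5750, 100, 3000]);
translate([0, 100, 0]) cube([100, 4300, 3000]);
translate([5650, 100, 0]) cube([100, 4300, 3000]);
translate([3250, 100, 0]) cube([100, 2500, 3000]);
translate([3250, 3850, 0]) cube([100, 550, 3000]);


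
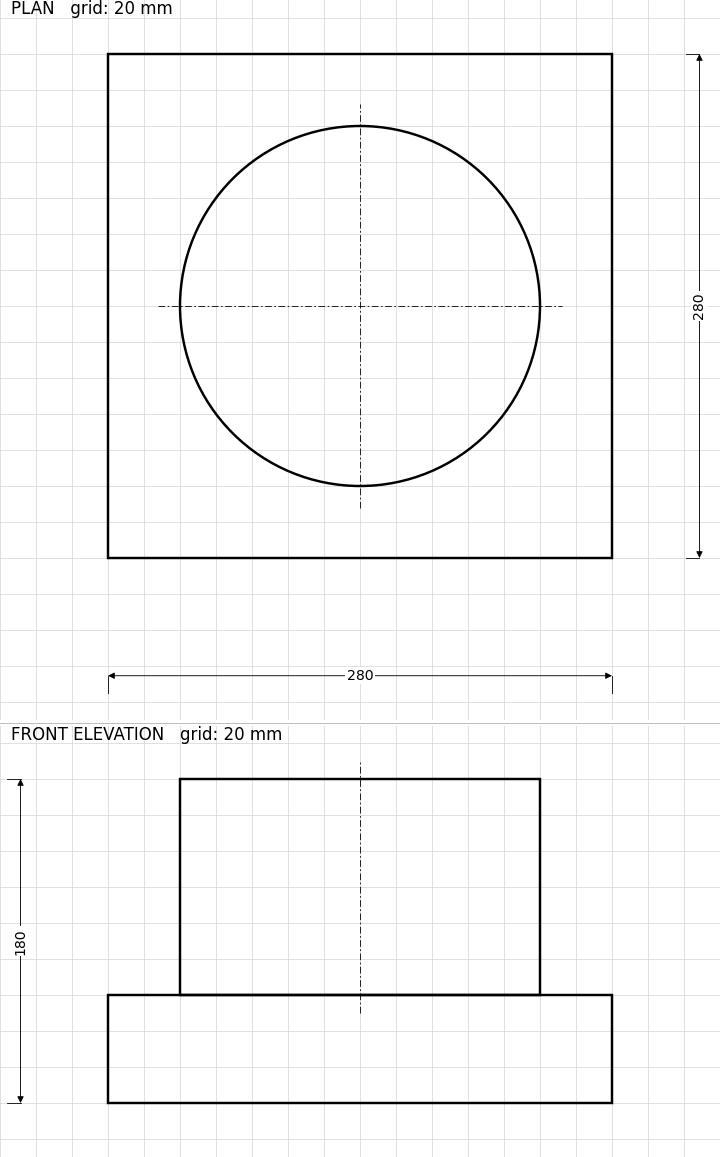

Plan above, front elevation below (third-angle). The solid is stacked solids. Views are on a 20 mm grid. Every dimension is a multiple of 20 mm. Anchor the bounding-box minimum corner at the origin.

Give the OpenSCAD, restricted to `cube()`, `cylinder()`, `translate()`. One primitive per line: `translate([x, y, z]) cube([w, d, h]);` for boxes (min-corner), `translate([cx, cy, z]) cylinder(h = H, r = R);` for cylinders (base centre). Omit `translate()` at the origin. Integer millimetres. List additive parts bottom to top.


cube([280, 280, 60]);
translate([140, 140, 60]) cylinder(h = 120, r = 100);
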